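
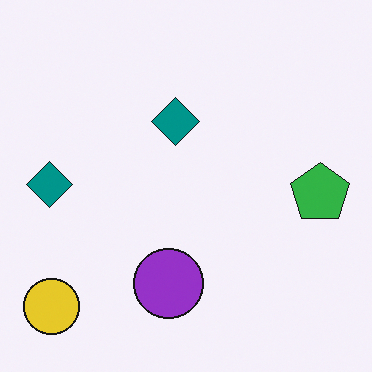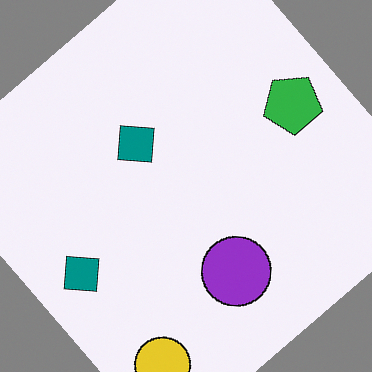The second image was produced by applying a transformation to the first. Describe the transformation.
The transformation is: rotated counter-clockwise by a large amount — several tens of degrees.

Every shape is tilted by the same angle and the image corners show triangular fill wedges — a whole-image rotation by a non-right angle.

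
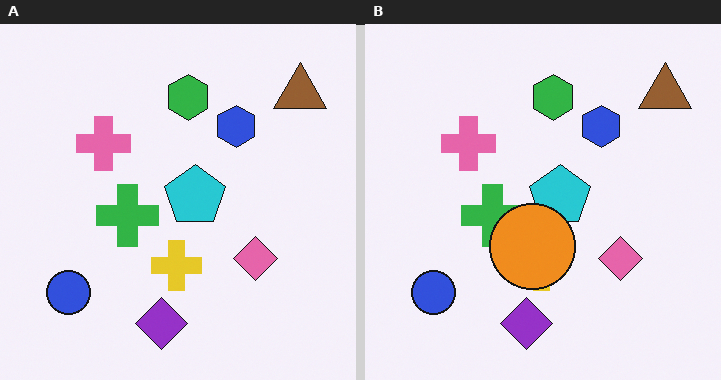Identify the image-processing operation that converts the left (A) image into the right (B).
Overlaid with an additional orange circle.

An orange circle appears in the right (B) image that is absent from the left (A).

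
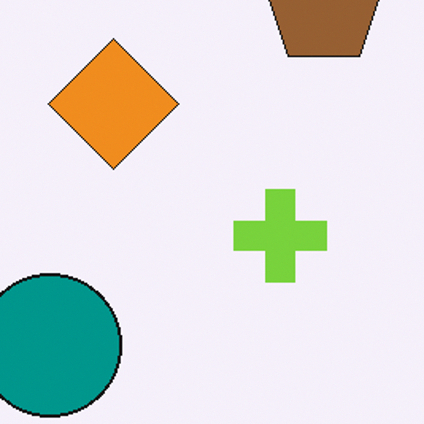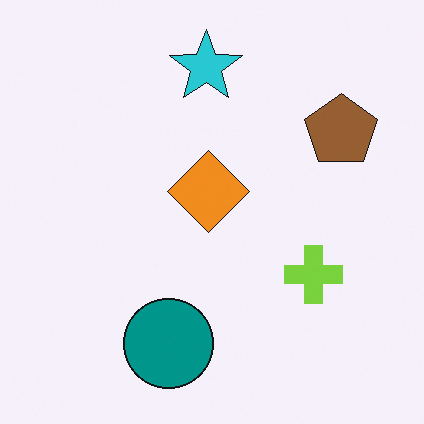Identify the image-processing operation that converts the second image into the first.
The transformation is: cropped to a modestly smaller region and rescaled.

The visible shapes are larger and the field of view is narrower; shapes near the original edges may be partly or wholly outside the frame — a crop-and-rescale.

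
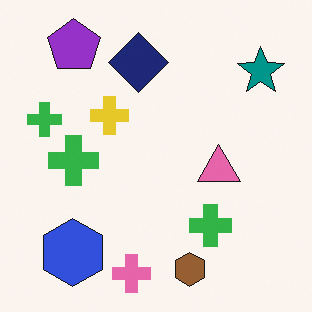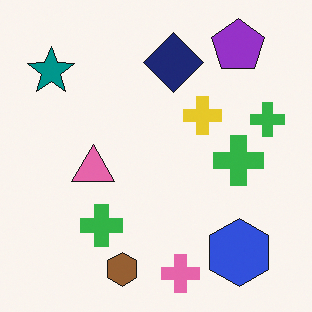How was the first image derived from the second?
The image was flipped horizontally (left ↔ right).

The teal star is in the top-left of the second image and the top-right of the first — shapes on opposite sides of the vertical midline have swapped in a mirror flip.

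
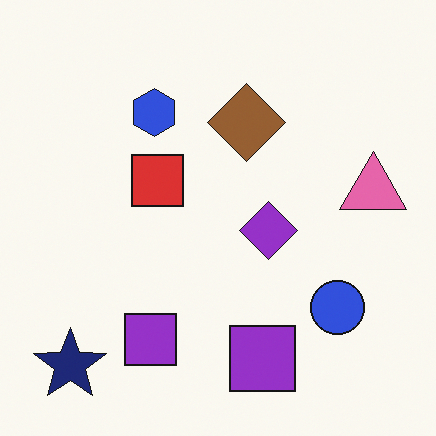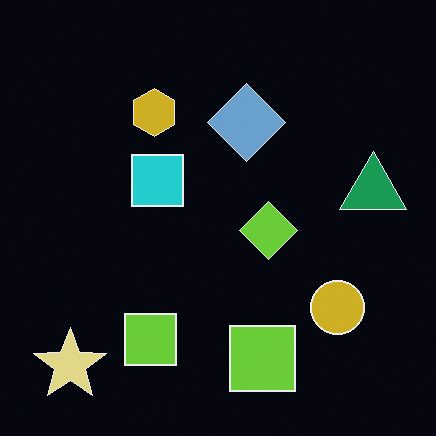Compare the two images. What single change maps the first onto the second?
This is the original image color-inverted (negative).

The light background has become dark and every shape's color is its complement — a photographic negative.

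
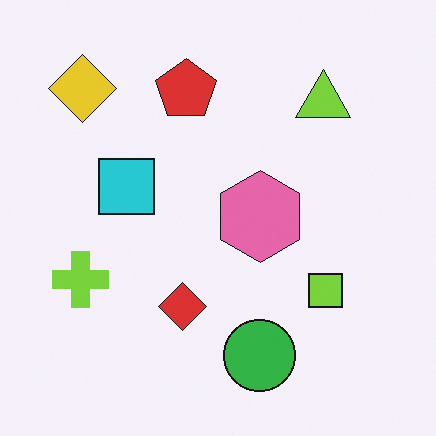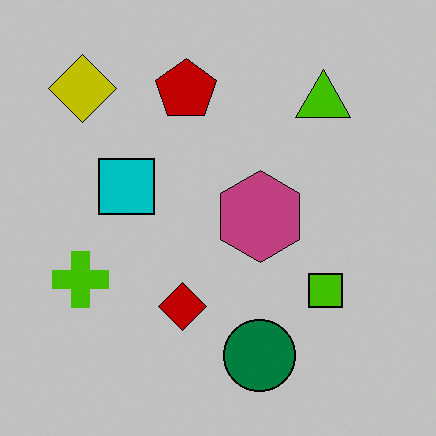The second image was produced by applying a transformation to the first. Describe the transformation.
Aggressively posterized.

Each flat color has snapped to a coarser quantized level — most visibly, the near-white background has dropped to a flat grey.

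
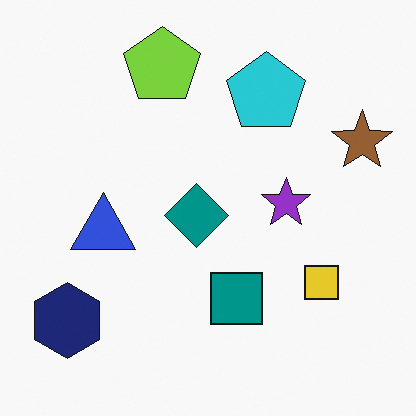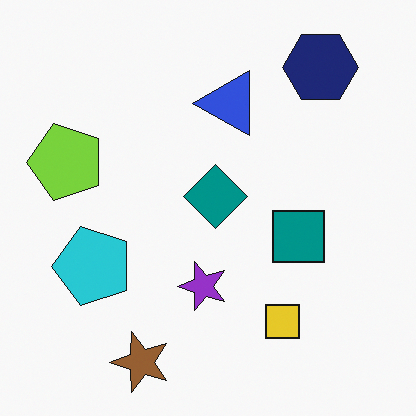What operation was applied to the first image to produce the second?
The transformation is: transposed (reflected across the top-left ↔ bottom-right diagonal).

Shapes have swapped their row and column positions — what was in the top-right is now in the bottom-left — a diagonal reflection.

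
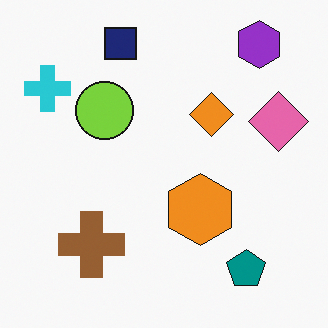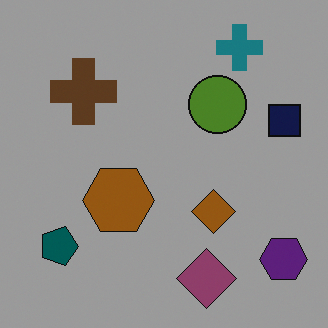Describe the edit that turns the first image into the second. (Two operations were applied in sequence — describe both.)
It was substantially darkened, then rotated 90° clockwise.

Every pixel — background and shapes alike — is uniformly darkened. The purple hexagon sits in the top-right of the first image and the bottom-right of the second — consistent with a whole-image 90° clockwise rotation.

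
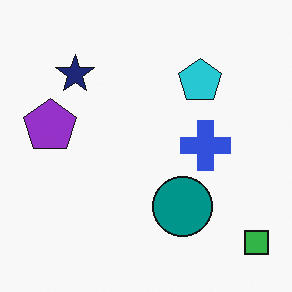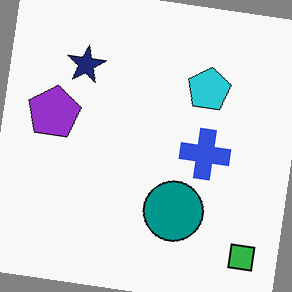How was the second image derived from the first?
The second image is the first rotated clockwise by a small amount.

Every shape is tilted by the same angle and the image corners show triangular fill wedges — a whole-image rotation by a non-right angle.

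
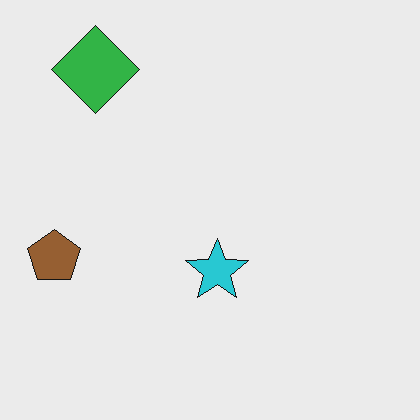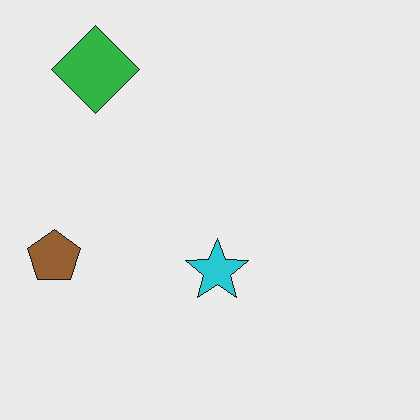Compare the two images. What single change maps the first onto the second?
The image was JPEG-compressed with visible artifacts.

Blocky 8×8 compression artifacts appear around shape edges and the flat background shows ringing — characteristic JPEG degradation.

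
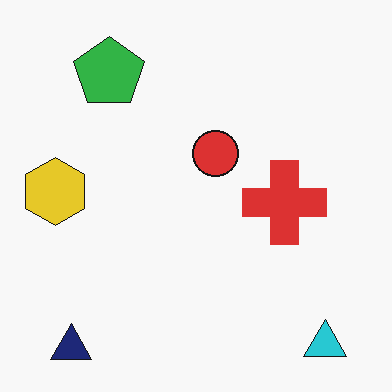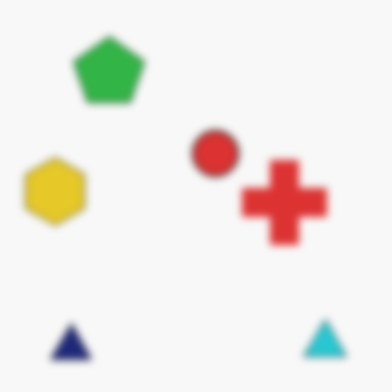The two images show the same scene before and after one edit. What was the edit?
The image was noticeably gaussian-blurred.

Shape edges and outlines are uniformly softened across the whole image.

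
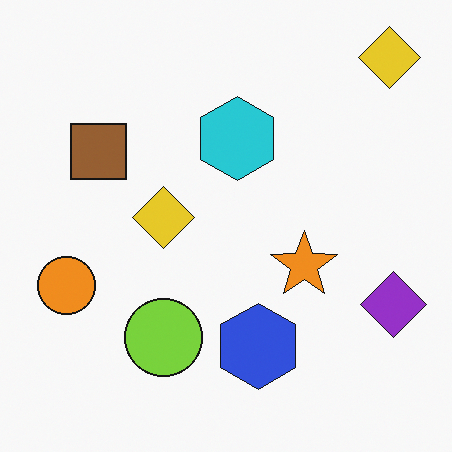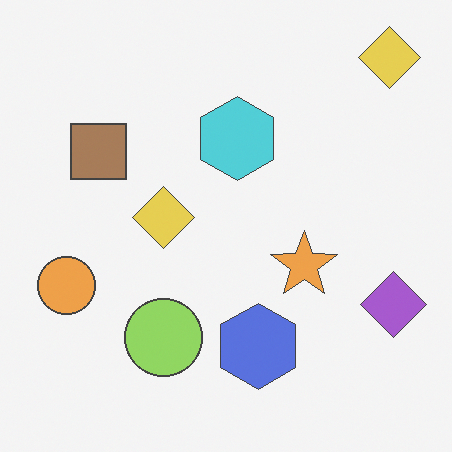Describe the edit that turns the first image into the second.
The second image is the first given slightly reduced contrast.

Tones are pushed toward mid-grey across the whole image — a global contrast change.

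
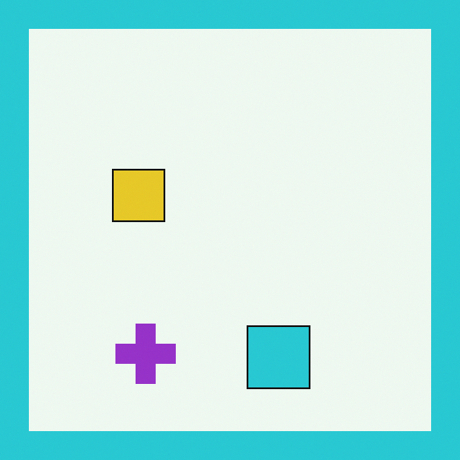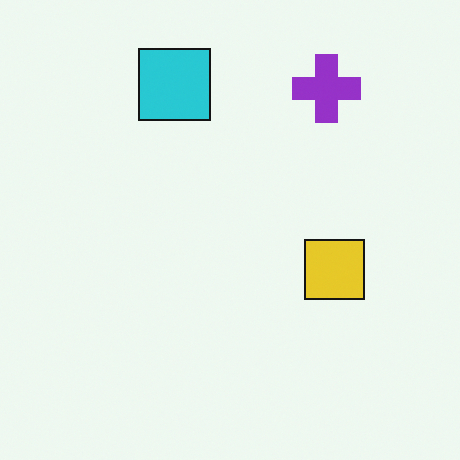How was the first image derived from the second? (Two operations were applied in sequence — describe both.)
This is the original image rotated 180°, then framed with a cyan border.

The purple cross sits in the top-right of the second image and the bottom-left of the first — consistent with a whole-image 180° rotation. A solid cyan frame runs around the edge of the first image, with the content slightly shrunk inside it.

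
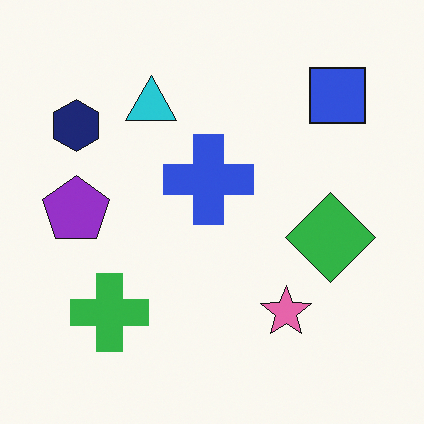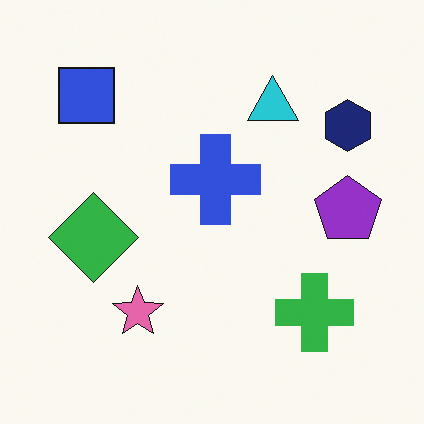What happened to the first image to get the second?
This is the original image flipped horizontally (left ↔ right).

The navy hexagon is in the top-left of the first image and the top-right of the second — shapes on opposite sides of the vertical midline have swapped in a mirror flip.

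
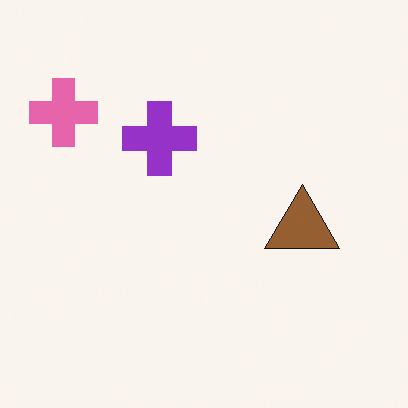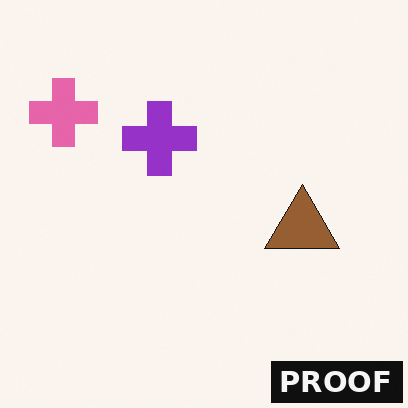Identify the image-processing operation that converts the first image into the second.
It was watermarked with the text "PROOF" in the lower-right corner.

A dark label reading "PROOF" appears in the lower-right corner.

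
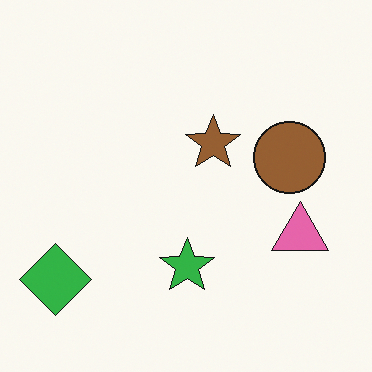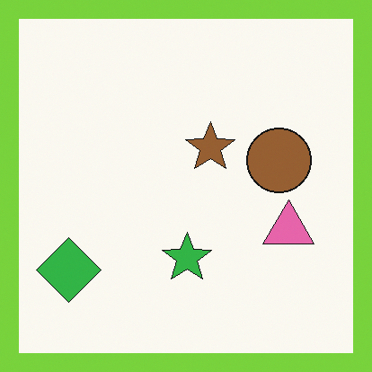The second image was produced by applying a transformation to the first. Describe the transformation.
It was framed with a lime border.

A solid lime frame runs around the edge of the second image, with the content slightly shrunk inside it.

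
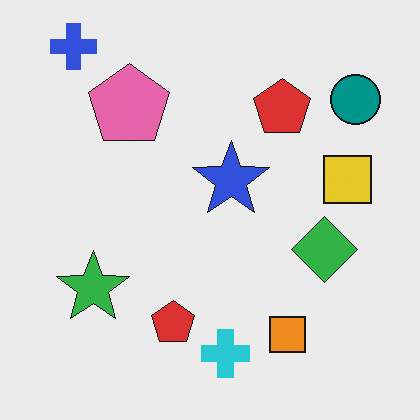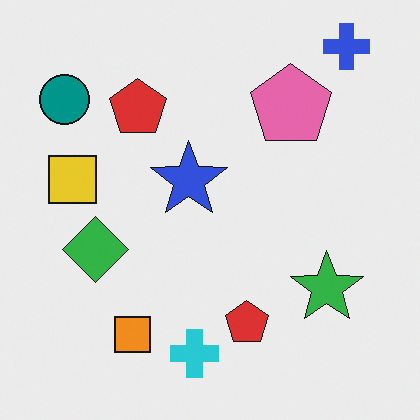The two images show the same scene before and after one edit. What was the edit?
This is the original image flipped horizontally (left ↔ right).

The teal circle is in the top-right of the first image and the top-left of the second — shapes on opposite sides of the vertical midline have swapped in a mirror flip.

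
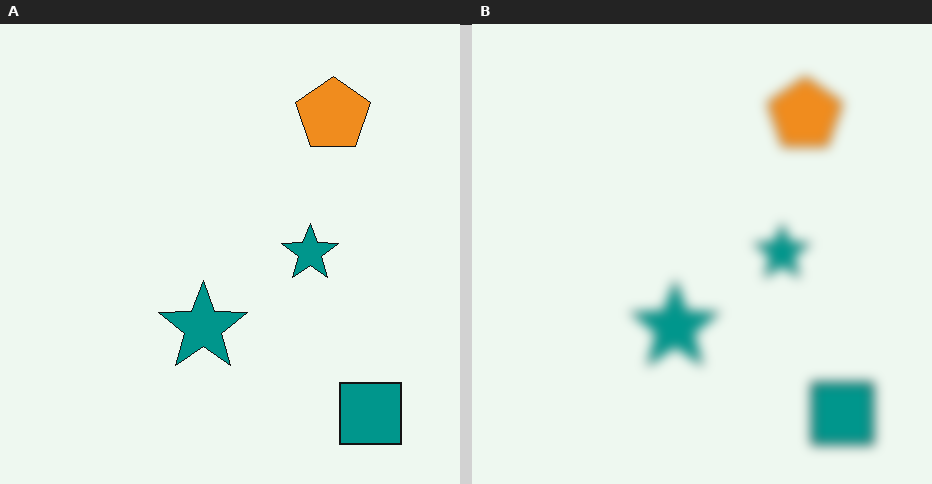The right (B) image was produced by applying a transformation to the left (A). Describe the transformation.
The image was heavily blurred.

Shape edges and outlines are uniformly softened across the whole image.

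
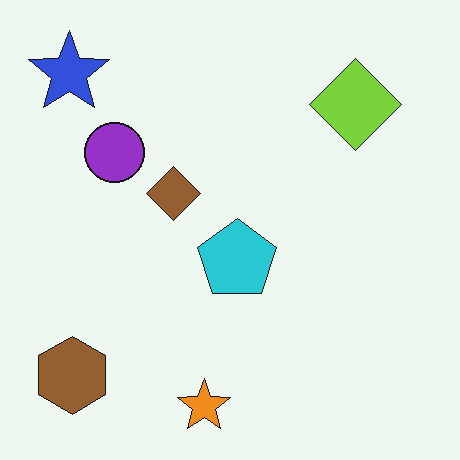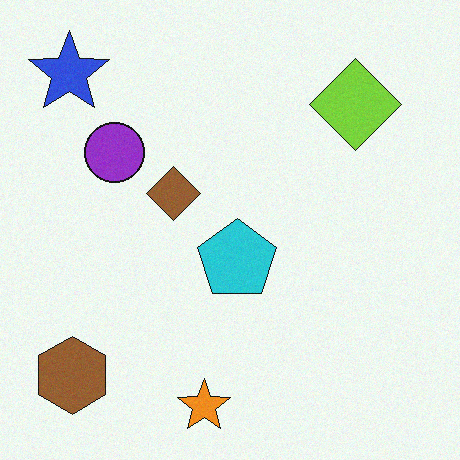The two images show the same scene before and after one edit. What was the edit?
The image was degraded with subtle gaussian noise.

Random speckle covers the whole image, including the flat background.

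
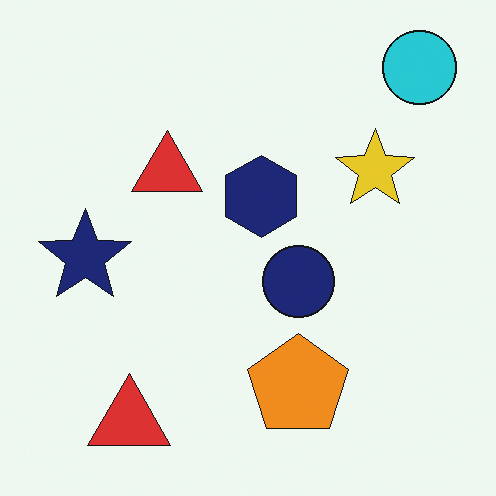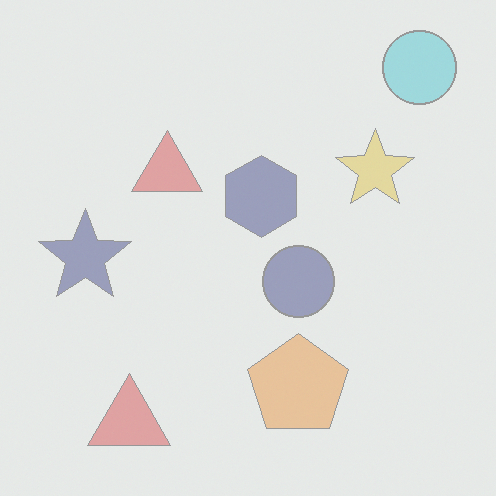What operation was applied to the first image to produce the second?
The image was given much lower contrast.

Tones are pushed toward mid-grey across the whole image — a global contrast change.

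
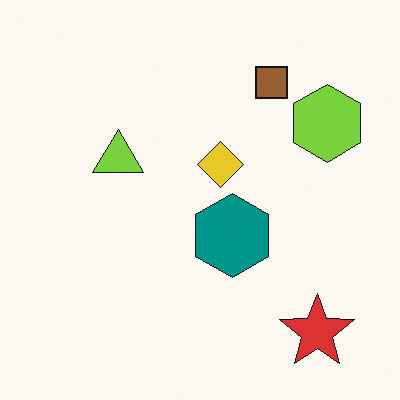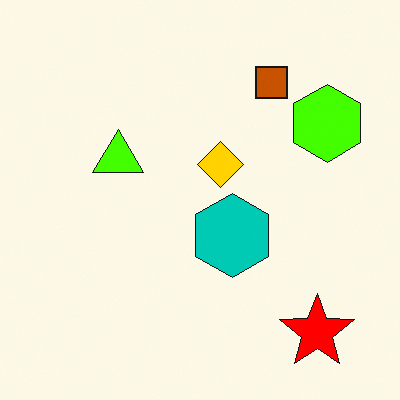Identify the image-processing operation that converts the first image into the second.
The transformation is: made much more vivid (saturation change).

All colors are more vivid — a global saturation change.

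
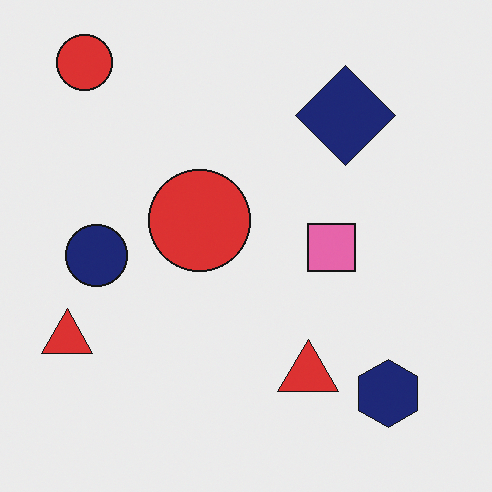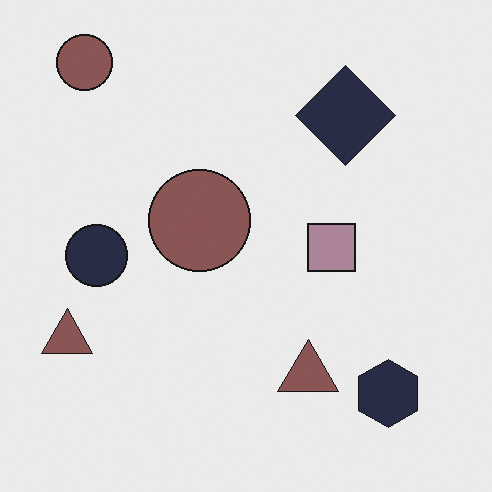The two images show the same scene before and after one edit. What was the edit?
The second image is the first made much more muted (saturation change).

All colors are more muted and greyish — a global saturation change.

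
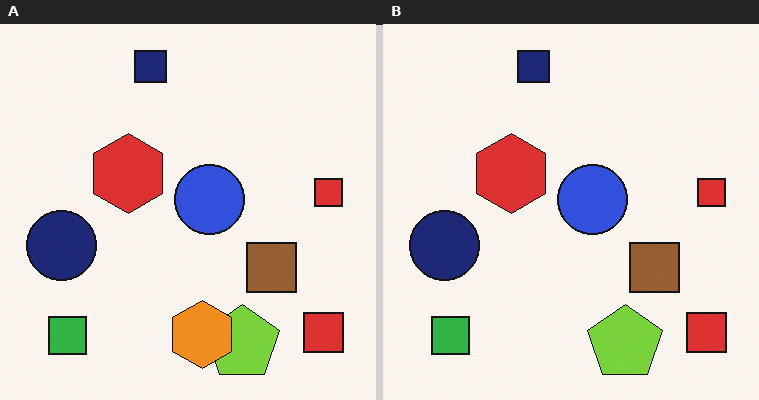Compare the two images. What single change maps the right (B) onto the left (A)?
The left (A) image is the right (B) overlaid with an additional orange hexagon.

An orange hexagon appears in the left (A) image that is absent from the right (B).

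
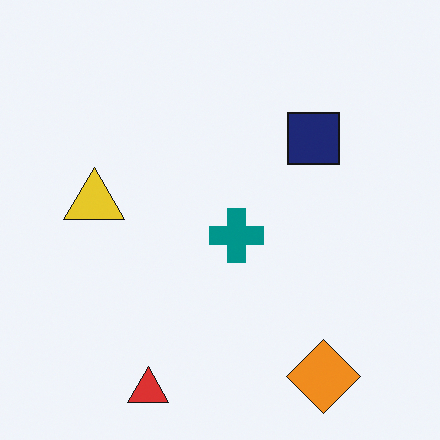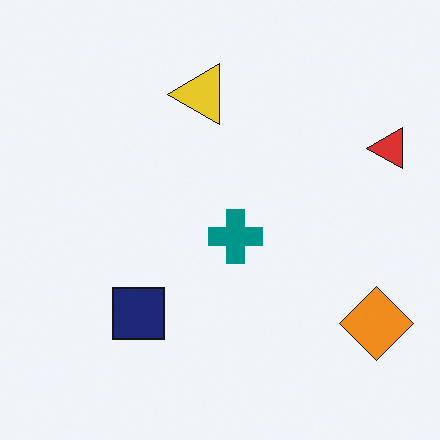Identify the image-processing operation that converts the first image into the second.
This is the original image transposed (reflected across the top-left ↔ bottom-right diagonal).

Shapes have swapped their row and column positions — what was in the top-right is now in the bottom-left — a diagonal reflection.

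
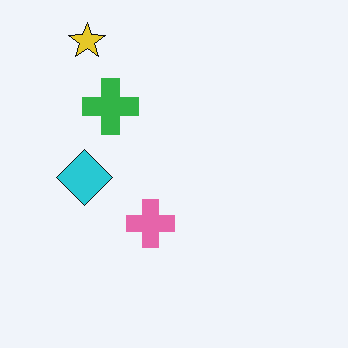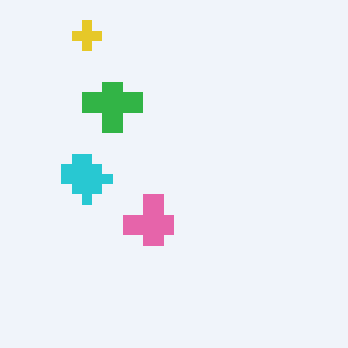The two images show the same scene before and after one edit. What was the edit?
The image was coarsely pixelated.

Shapes are reduced to large square blocks; fine edges and outlines are lost — a downscale-then-upscale (mosaic) effect.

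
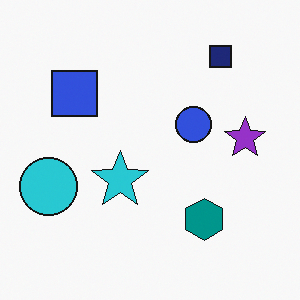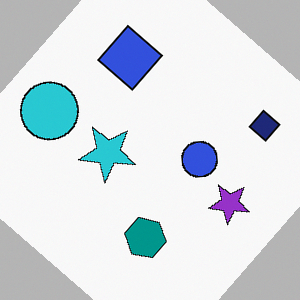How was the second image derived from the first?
It was rotated clockwise by a large amount — several tens of degrees.

Every shape is tilted by the same angle and the image corners show triangular fill wedges — a whole-image rotation by a non-right angle.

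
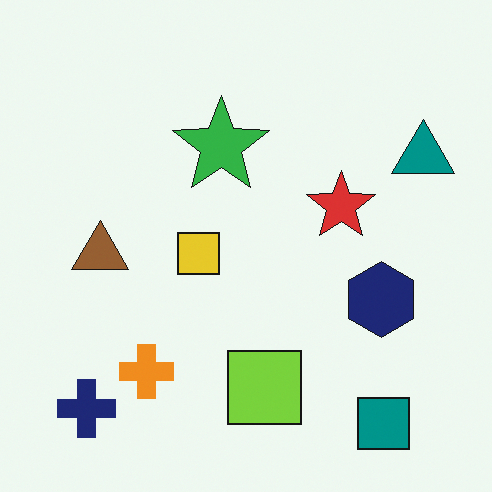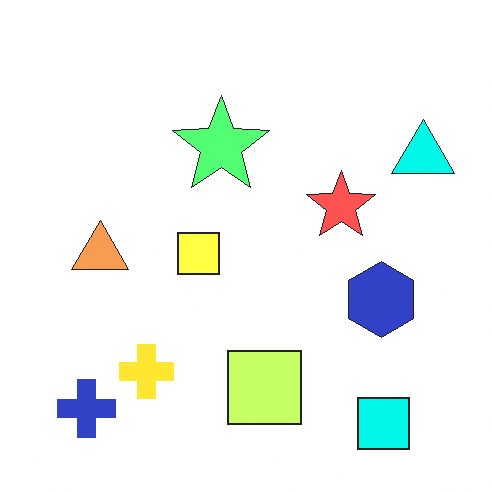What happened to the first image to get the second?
The transformation is: substantially brightened.

Every pixel — background and shapes alike — is uniformly brightened.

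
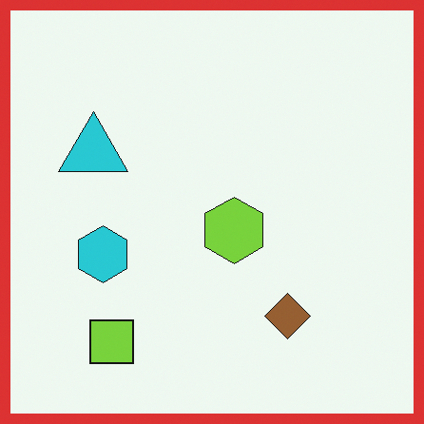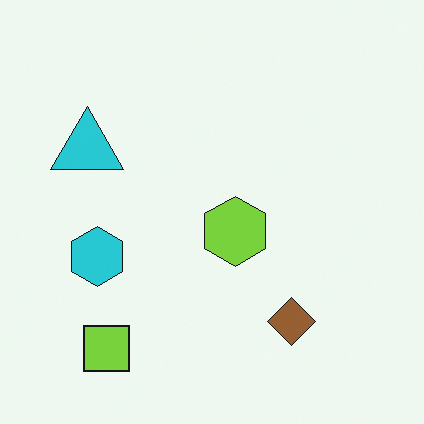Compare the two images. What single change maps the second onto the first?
It was framed with a red border.

A solid red frame runs around the edge of the first image, with the content slightly shrunk inside it.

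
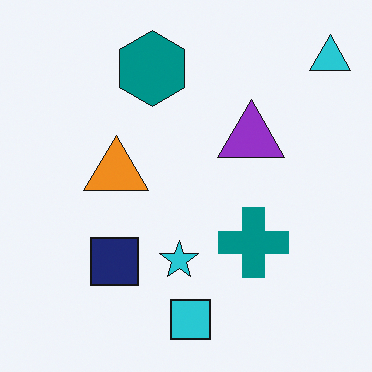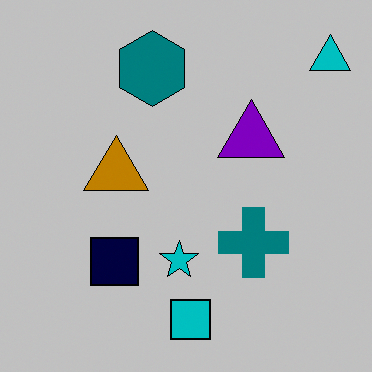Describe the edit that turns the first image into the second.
The image was heavily posterized to just a handful of flat colors.

Each flat color has snapped to a coarser quantized level — most visibly, the near-white background has dropped to a flat grey.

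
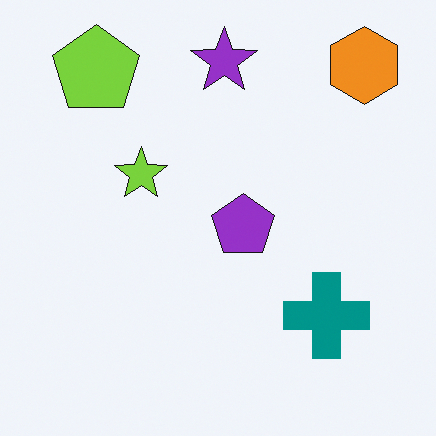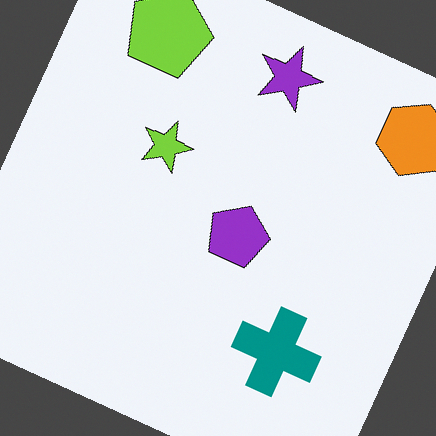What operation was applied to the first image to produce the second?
The second image is the first rotated clockwise by a moderate amount.

Every shape is tilted by the same angle and the image corners show triangular fill wedges — a whole-image rotation by a non-right angle.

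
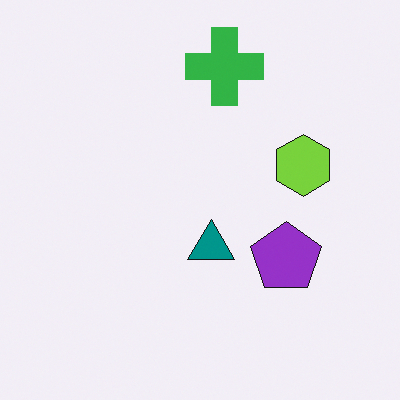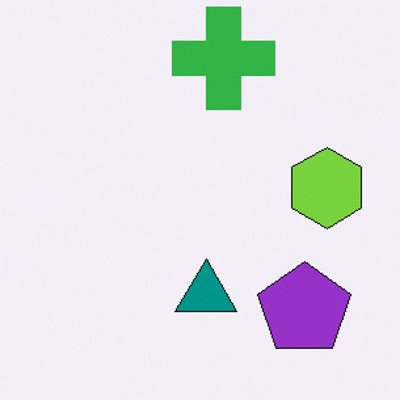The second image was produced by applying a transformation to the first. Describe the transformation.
The transformation is: cropped to a modestly smaller region and rescaled.

The visible shapes are larger and the field of view is narrower; shapes near the original edges may be partly or wholly outside the frame — a crop-and-rescale.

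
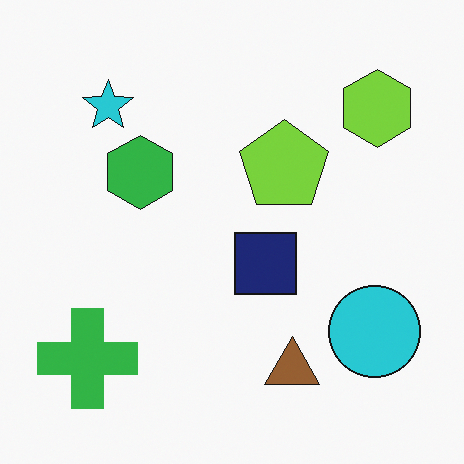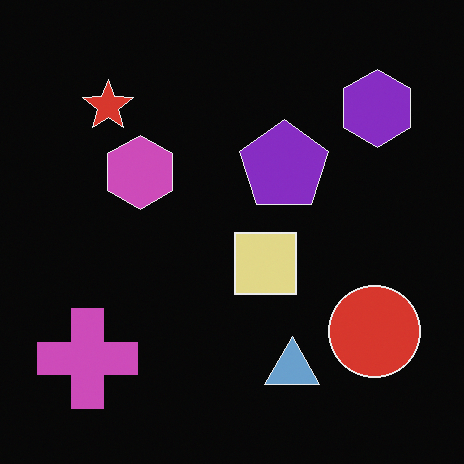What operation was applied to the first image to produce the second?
The image was color-inverted (negative).

The light background has become dark and every shape's color is its complement — a photographic negative.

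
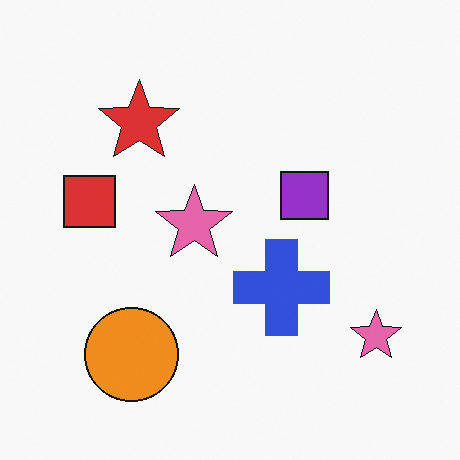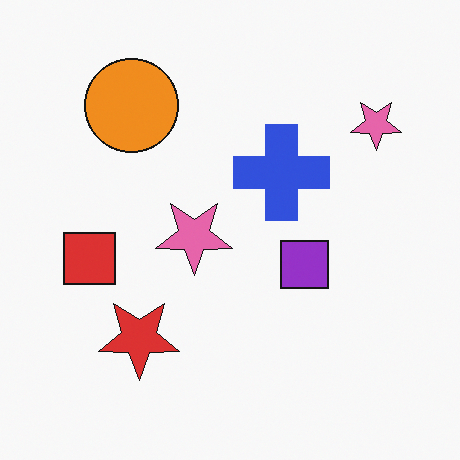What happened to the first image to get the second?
The image was flipped vertically (top ↔ bottom).

The orange circle is in the bottom-left of the first image and the top-left of the second — shapes on opposite sides of the horizontal midline have swapped in a mirror flip.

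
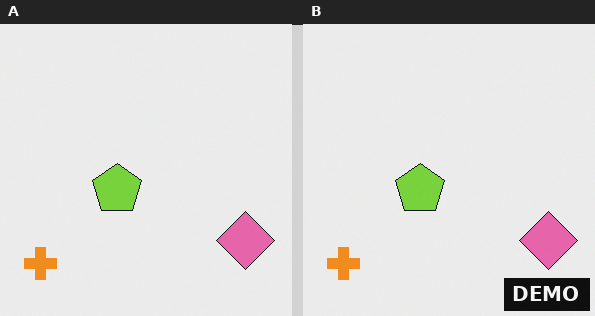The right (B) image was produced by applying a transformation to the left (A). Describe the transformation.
The image was watermarked with the text "DEMO" in the lower-right corner.

A dark label reading "DEMO" appears in the lower-right corner.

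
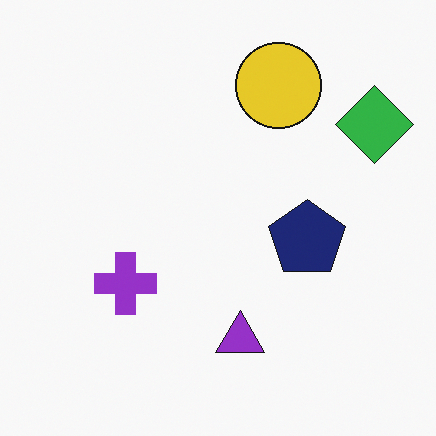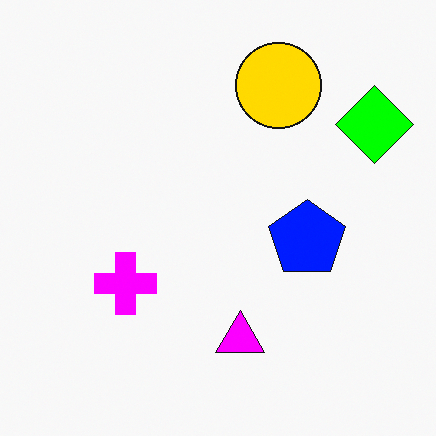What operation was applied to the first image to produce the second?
The second image is the first heavily oversaturated.

All colors are more vivid — a global saturation change.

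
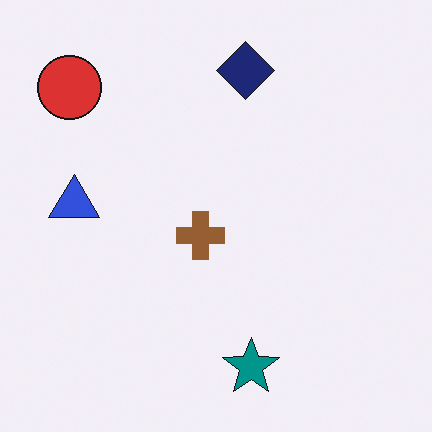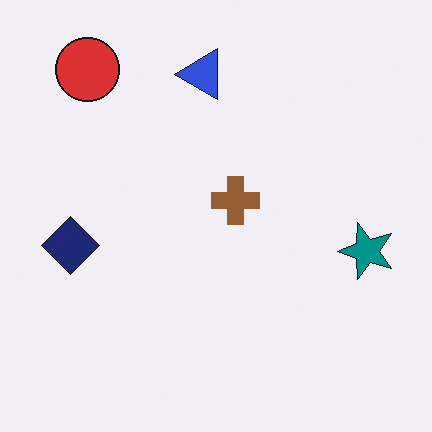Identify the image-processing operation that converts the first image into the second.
The transformation is: transposed (reflected across the top-left ↔ bottom-right diagonal).

Shapes have swapped their row and column positions — what was in the top-right is now in the bottom-left — a diagonal reflection.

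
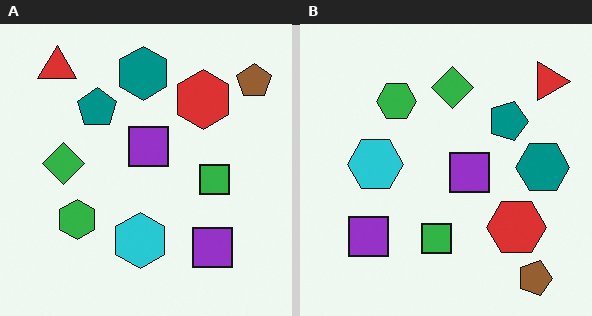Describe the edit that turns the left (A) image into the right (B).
The image was rotated 90° clockwise.

The brown pentagon sits in the top-right of the left (A) image and the bottom-right of the right (B) — consistent with a whole-image 90° clockwise rotation.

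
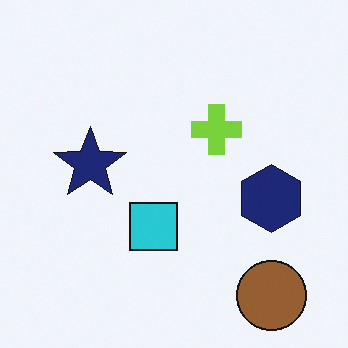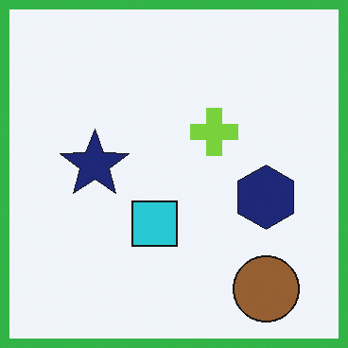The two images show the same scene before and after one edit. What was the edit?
The transformation is: framed with a green border.

A solid green frame runs around the edge of the second image, with the content slightly shrunk inside it.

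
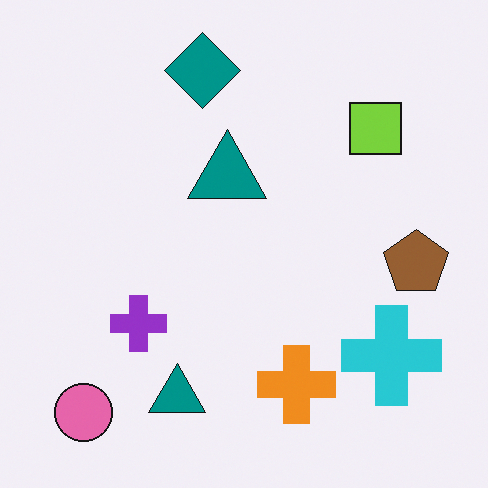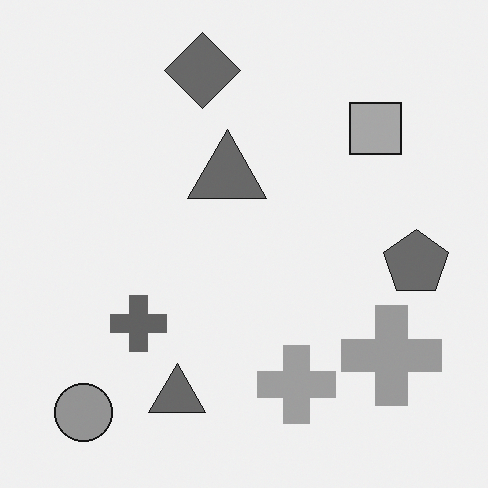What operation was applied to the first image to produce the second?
The second image is the first converted to grayscale.

All color is removed — every shape is now a shade of grey.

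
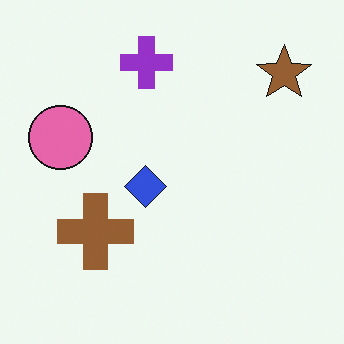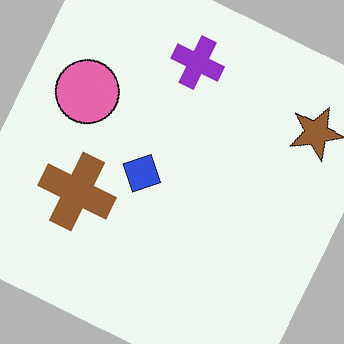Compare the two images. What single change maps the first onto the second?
The transformation is: rotated clockwise by a clearly visible amount.

Every shape is tilted by the same angle and the image corners show triangular fill wedges — a whole-image rotation by a non-right angle.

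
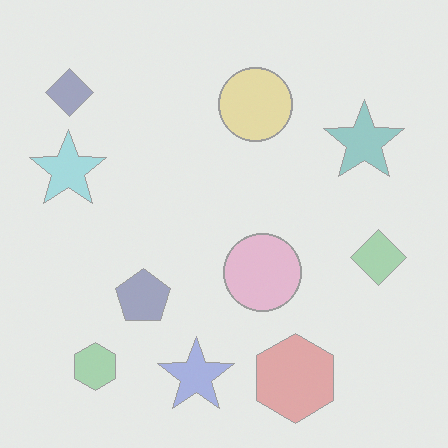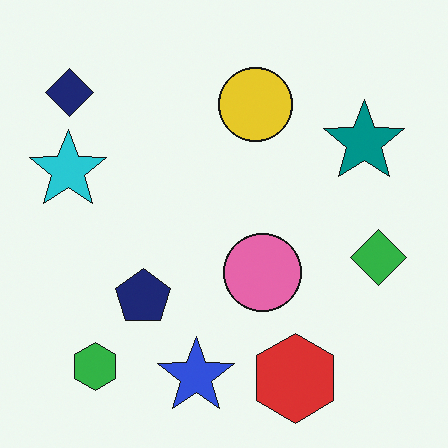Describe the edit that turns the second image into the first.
The first image is the second given much lower contrast.

Tones are pushed toward mid-grey across the whole image — a global contrast change.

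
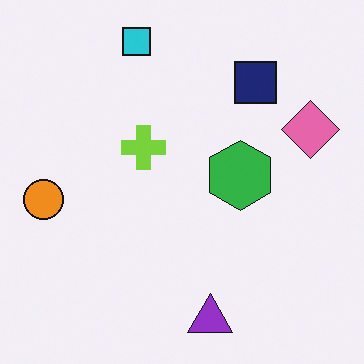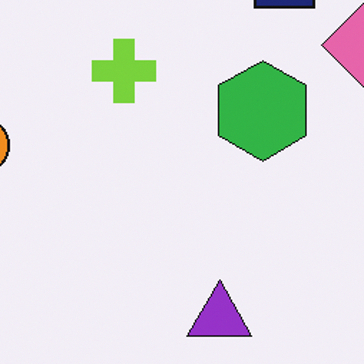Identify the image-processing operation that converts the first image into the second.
Cropped slightly and scaled back up.

The visible shapes are larger and the field of view is narrower; shapes near the original edges may be partly or wholly outside the frame — a crop-and-rescale.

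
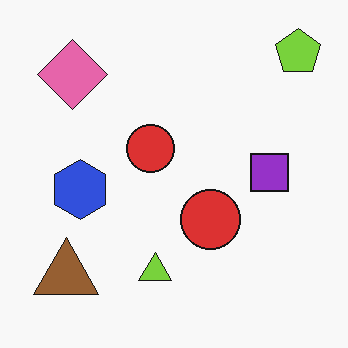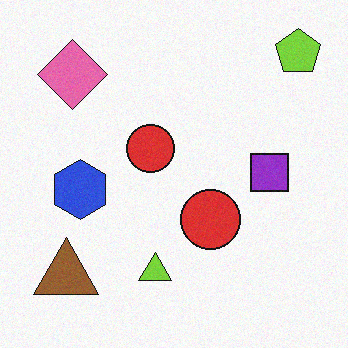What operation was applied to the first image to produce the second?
The transformation is: degraded with a light layer of grain.

Random speckle covers the whole image, including the flat background.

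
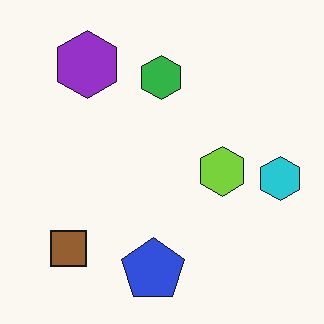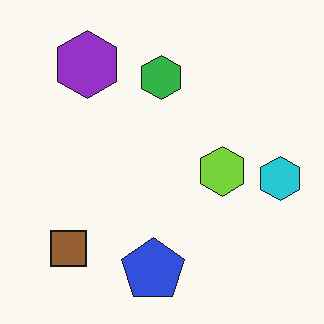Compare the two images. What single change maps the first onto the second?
JPEG-compressed with visible artifacts.

Blocky 8×8 compression artifacts appear around shape edges and the flat background shows ringing — characteristic JPEG degradation.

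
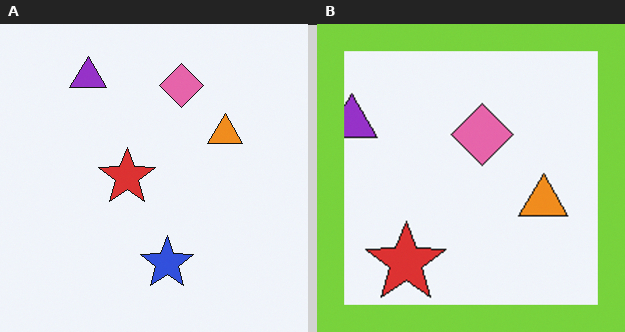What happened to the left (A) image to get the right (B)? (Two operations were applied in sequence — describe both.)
Cropped tightly and scaled back up, then framed with a lime border.

The visible shapes are larger and the field of view is narrower; shapes near the original edges may be partly or wholly outside the frame — a crop-and-rescale. A solid lime frame runs around the edge of the right (B) image, with the content slightly shrunk inside it.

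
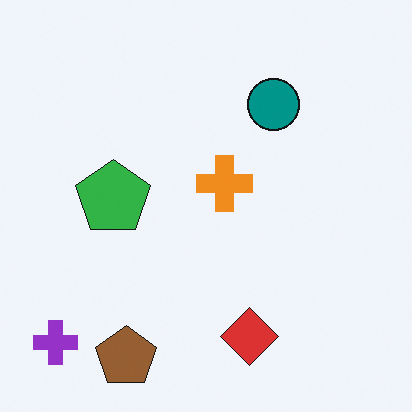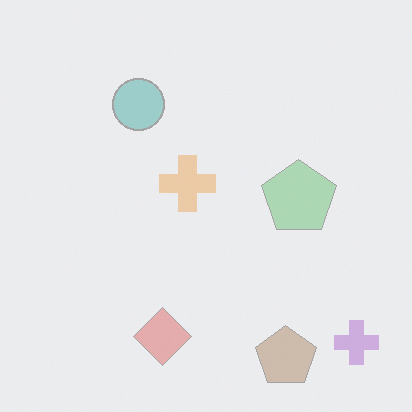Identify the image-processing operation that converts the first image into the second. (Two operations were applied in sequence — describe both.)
The second image is the first flipped horizontally (left ↔ right), then washed out (contrast reduced).

The purple cross is in the bottom-left of the first image and the bottom-right of the second — shapes on opposite sides of the vertical midline have swapped in a mirror flip. Tones are pushed toward mid-grey across the whole image — a global contrast change.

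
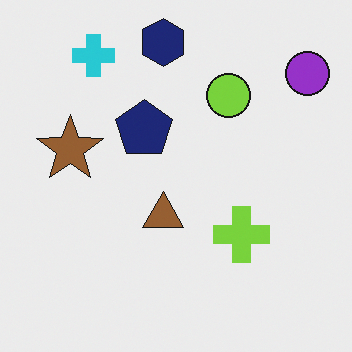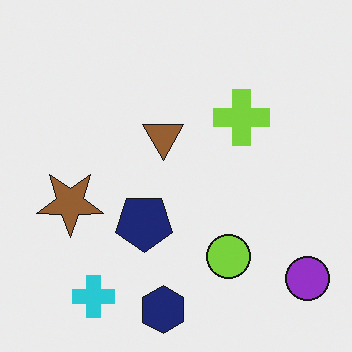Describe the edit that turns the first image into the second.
Flipped vertically (top ↔ bottom).

The navy hexagon is in the top of the first image and the bottom of the second — shapes on opposite sides of the horizontal midline have swapped in a mirror flip.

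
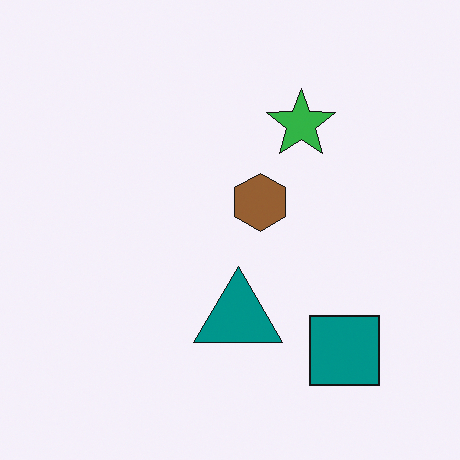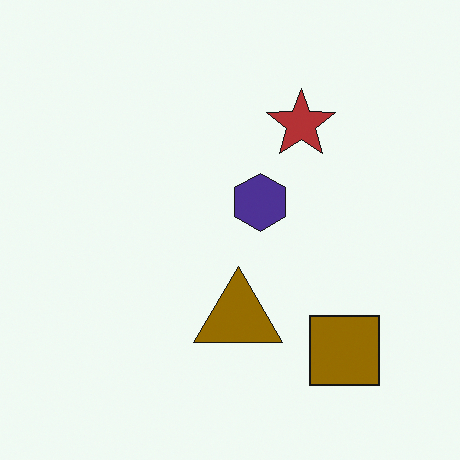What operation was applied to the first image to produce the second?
The transformation is: hue-shifted through roughly half the color wheel.

Every shape's color has rotated by the same amount around the hue wheel — a uniform hue shift.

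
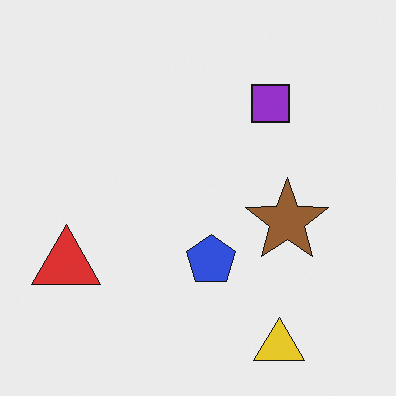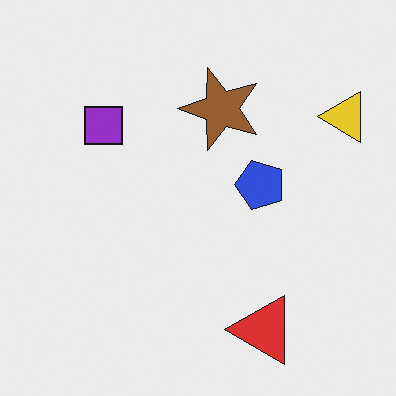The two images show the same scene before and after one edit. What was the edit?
Rotated 90° counter-clockwise.

The yellow triangle sits in the bottom-right of the first image and the top-right of the second — consistent with a whole-image 90° counter-clockwise rotation.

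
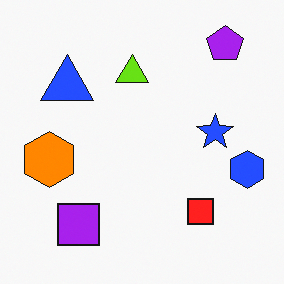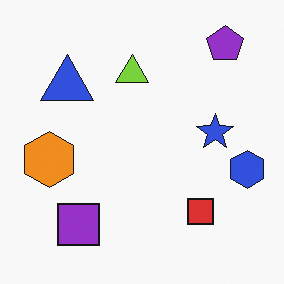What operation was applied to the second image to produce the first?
It was slightly oversaturated.

All colors are more vivid — a global saturation change.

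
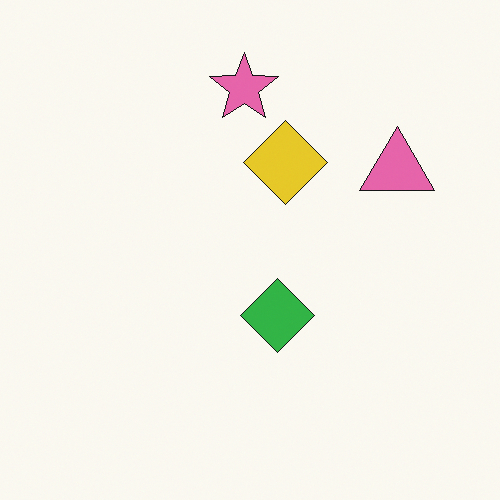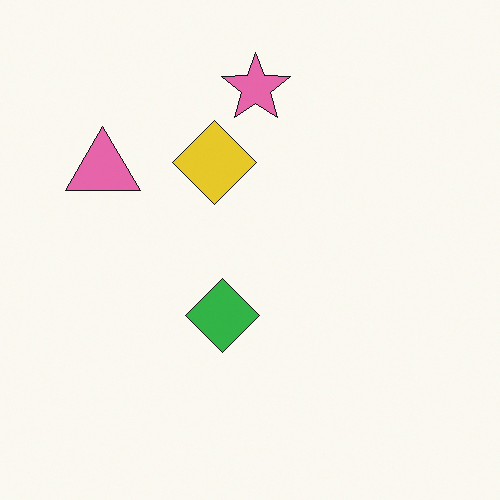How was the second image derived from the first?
The image was flipped horizontally (left ↔ right).

The pink triangle is in the right of the first image and the left of the second — shapes on opposite sides of the vertical midline have swapped in a mirror flip.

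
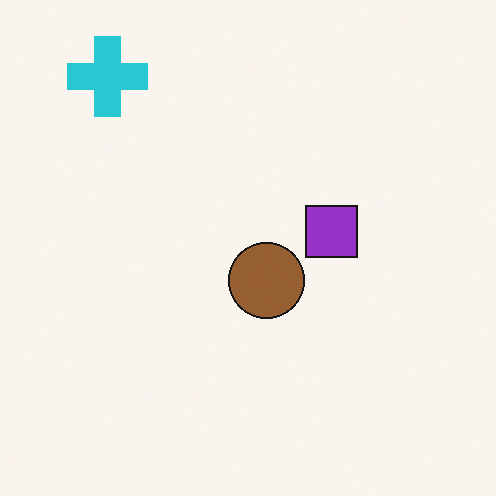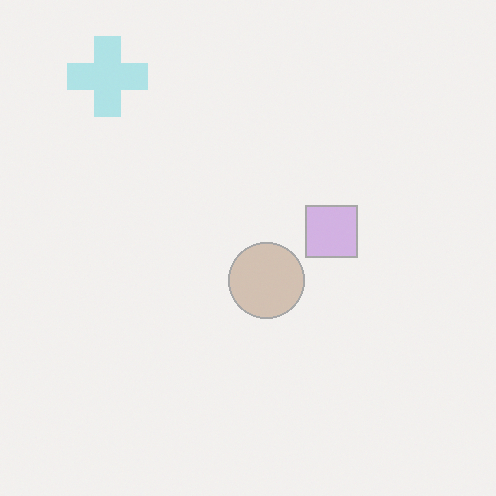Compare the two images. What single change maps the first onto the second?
This is the original image washed out (contrast reduced).

Tones are pushed toward mid-grey across the whole image — a global contrast change.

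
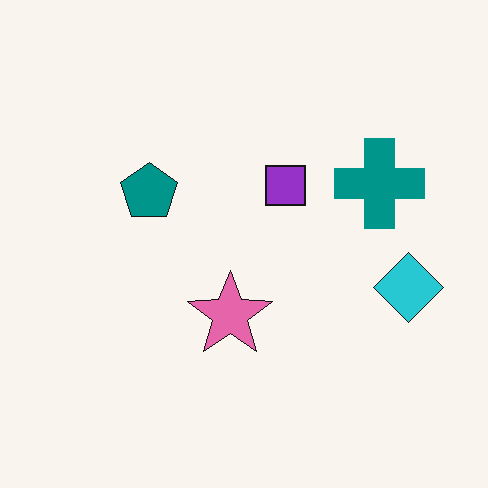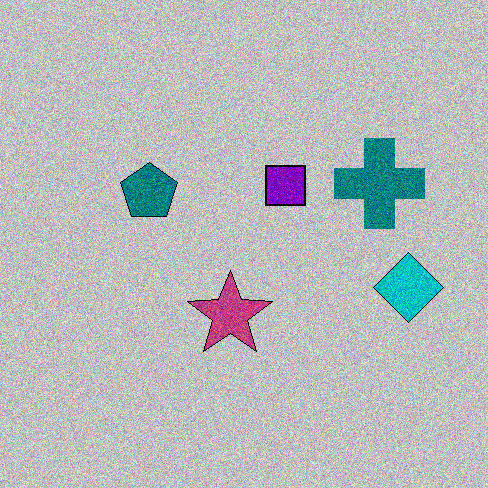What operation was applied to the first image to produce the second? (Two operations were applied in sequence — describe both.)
The transformation is: aggressively posterized, then degraded with moderate additive noise.

Each flat color has snapped to a coarser quantized level — most visibly, the near-white background has dropped to a flat grey. Random speckle covers the whole image, including the flat background.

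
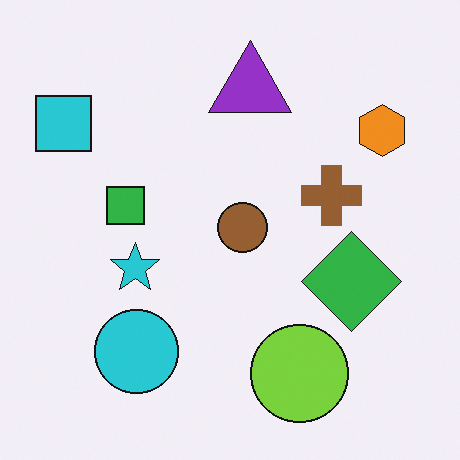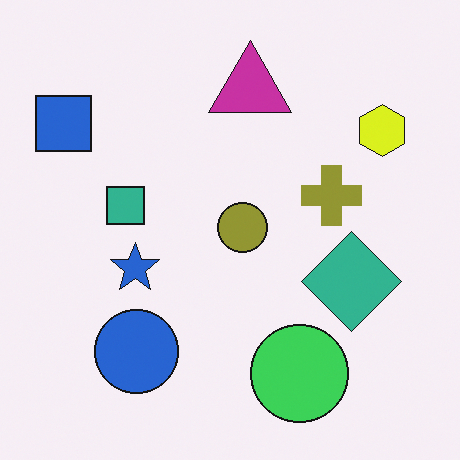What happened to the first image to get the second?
The transformation is: hue-shifted by a small amount.

Every shape's color has rotated by the same amount around the hue wheel — a uniform hue shift.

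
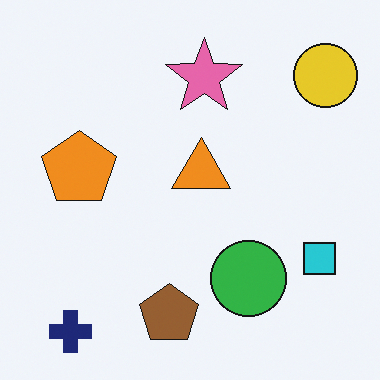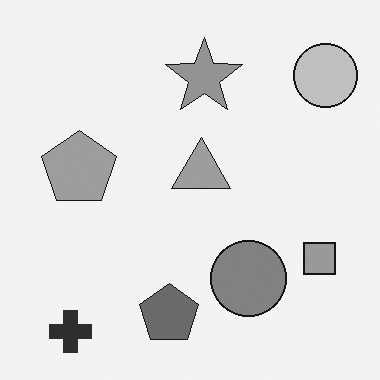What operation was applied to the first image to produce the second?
The image was converted to grayscale.

All color is removed — every shape is now a shade of grey.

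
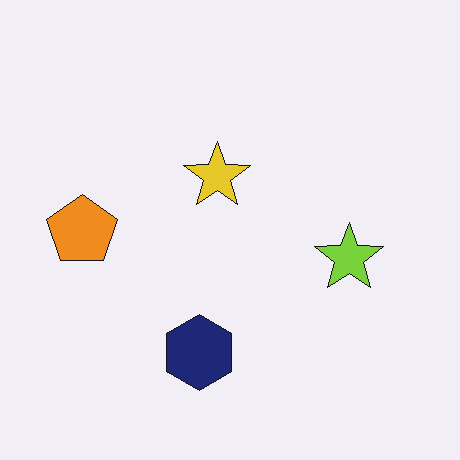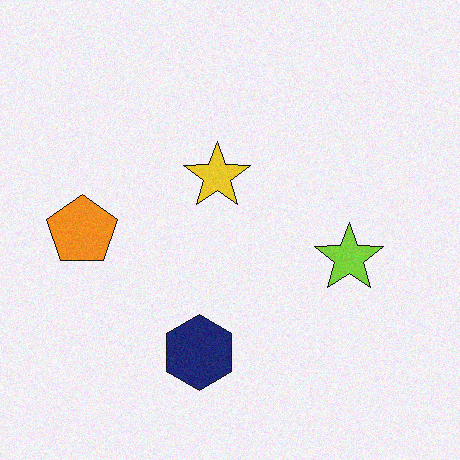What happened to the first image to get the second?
The second image is the first degraded with a light layer of grain.

Random speckle covers the whole image, including the flat background.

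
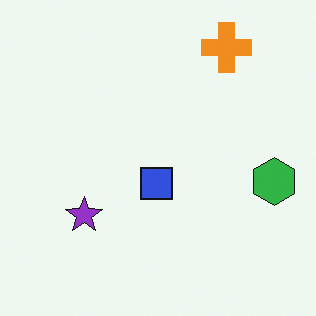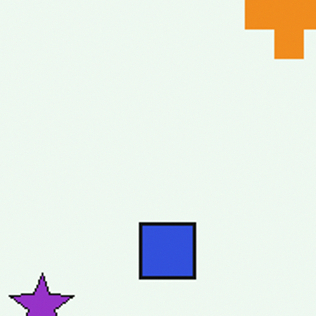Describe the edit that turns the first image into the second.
The second image is the first cropped tightly and scaled back up.

The visible shapes are larger and the field of view is narrower; shapes near the original edges may be partly or wholly outside the frame — a crop-and-rescale.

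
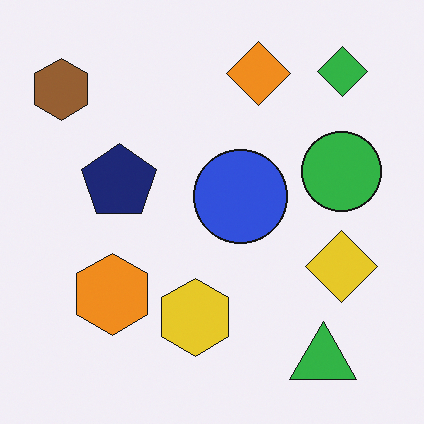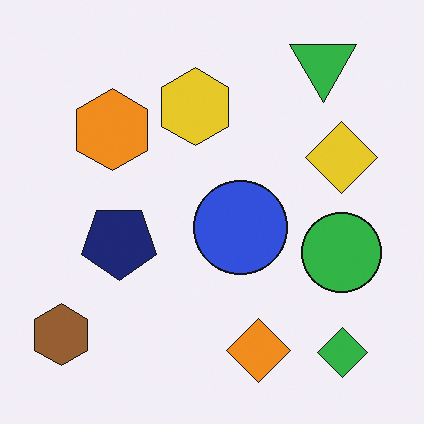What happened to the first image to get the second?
The second image is the first flipped vertically (top ↔ bottom).

The green triangle is in the bottom-right of the first image and the top-right of the second — shapes on opposite sides of the horizontal midline have swapped in a mirror flip.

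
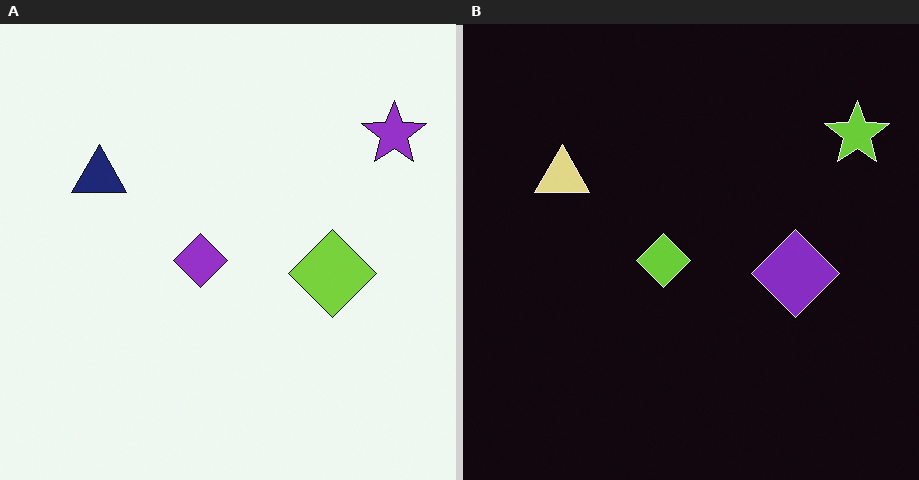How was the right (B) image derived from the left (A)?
It was color-inverted (negative).

The light background has become dark and every shape's color is its complement — a photographic negative.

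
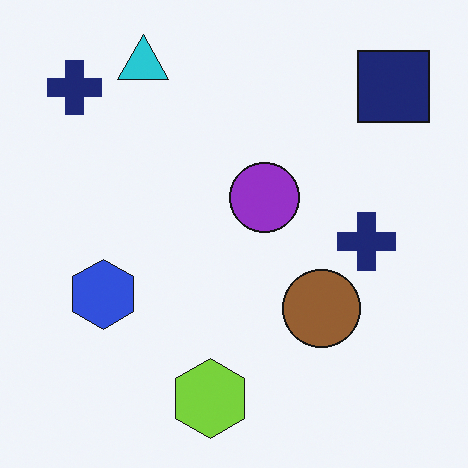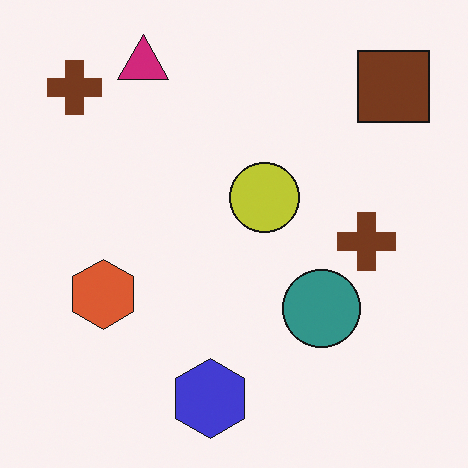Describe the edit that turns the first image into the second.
The transformation is: hue-shifted noticeably.

Every shape's color has rotated by the same amount around the hue wheel — a uniform hue shift.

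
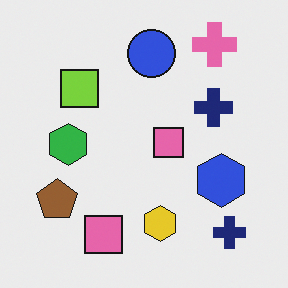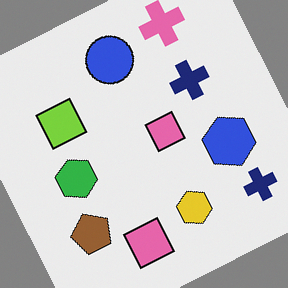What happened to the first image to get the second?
It was rotated counter-clockwise by a moderate amount.

Every shape is tilted by the same angle and the image corners show triangular fill wedges — a whole-image rotation by a non-right angle.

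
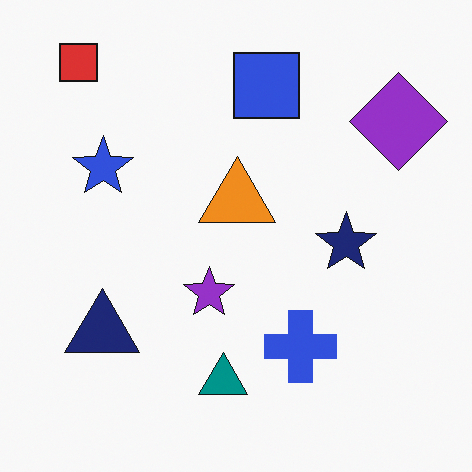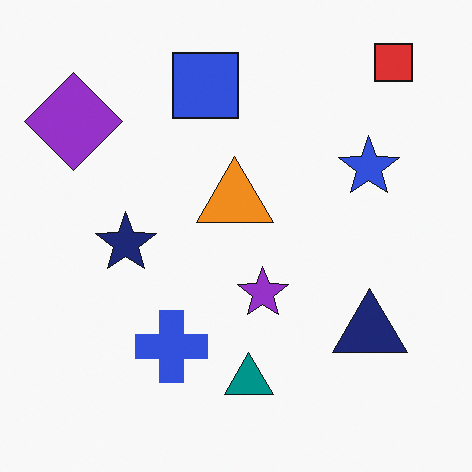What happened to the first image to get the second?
The transformation is: flipped horizontally (left ↔ right).

The purple diamond is in the top-right of the first image and the top-left of the second — shapes on opposite sides of the vertical midline have swapped in a mirror flip.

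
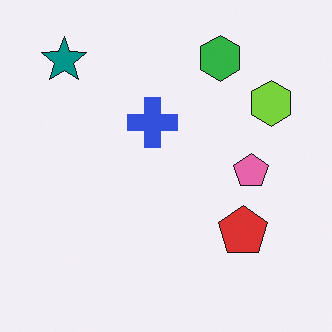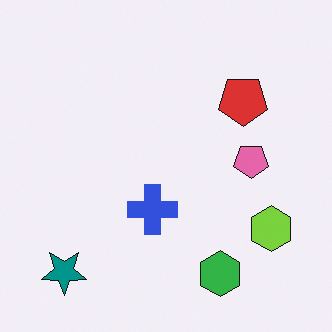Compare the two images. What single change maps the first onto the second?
The transformation is: flipped vertically (top ↔ bottom).

The green hexagon is in the top of the first image and the bottom of the second — shapes on opposite sides of the horizontal midline have swapped in a mirror flip.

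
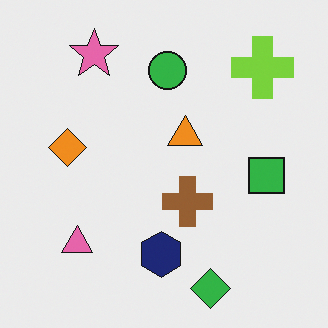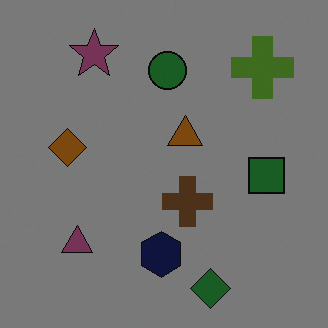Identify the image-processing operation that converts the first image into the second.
The transformation is: substantially darkened.

Every pixel — background and shapes alike — is uniformly darkened.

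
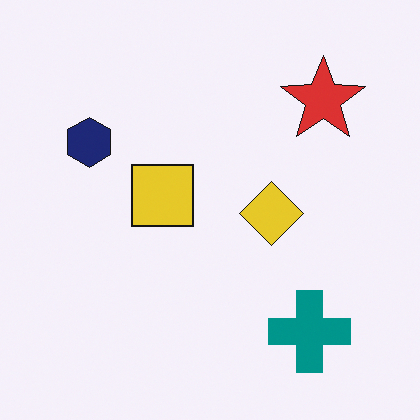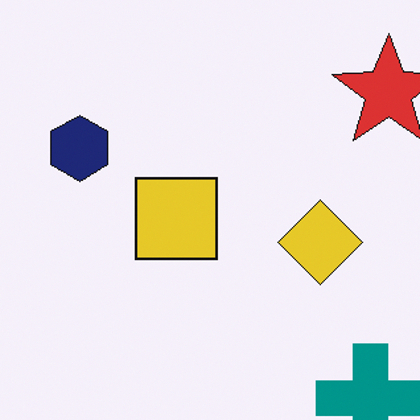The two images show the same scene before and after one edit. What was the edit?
The image was cropped slightly and scaled back up.

The visible shapes are larger and the field of view is narrower; shapes near the original edges may be partly or wholly outside the frame — a crop-and-rescale.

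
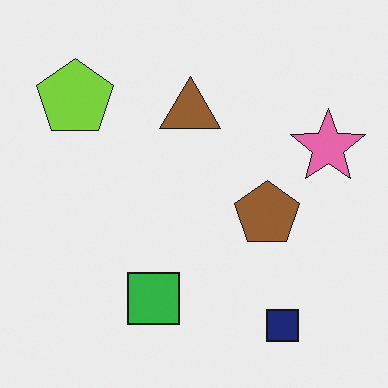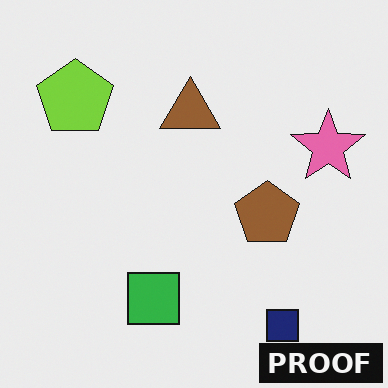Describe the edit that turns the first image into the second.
The image was watermarked with the text "PROOF" in the lower-right corner.

A dark label reading "PROOF" appears in the lower-right corner.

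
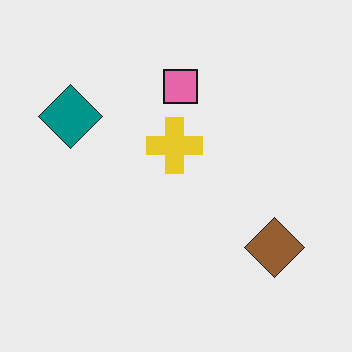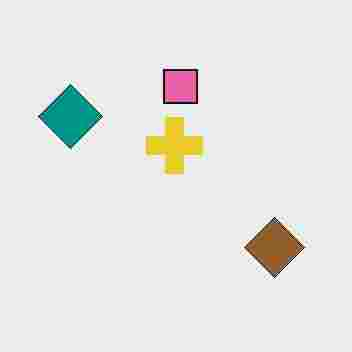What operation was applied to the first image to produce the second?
Degraded with heavy JPEG compression.

Blocky 8×8 compression artifacts appear around shape edges and the flat background shows ringing — characteristic JPEG degradation.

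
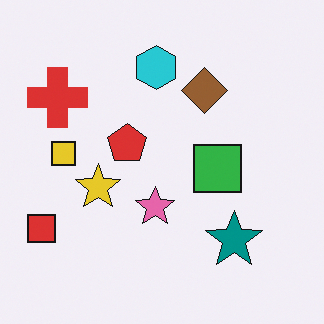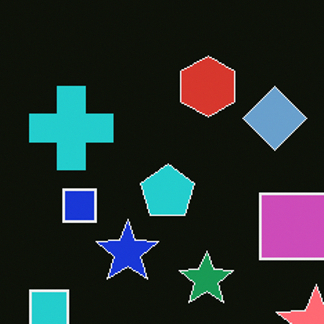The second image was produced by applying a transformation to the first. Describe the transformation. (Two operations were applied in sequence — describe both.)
It was color-inverted (negative), then cropped to a modestly smaller region and rescaled.

The light background has become dark and every shape's color is its complement — a photographic negative. The visible shapes are larger and the field of view is narrower; shapes near the original edges may be partly or wholly outside the frame — a crop-and-rescale.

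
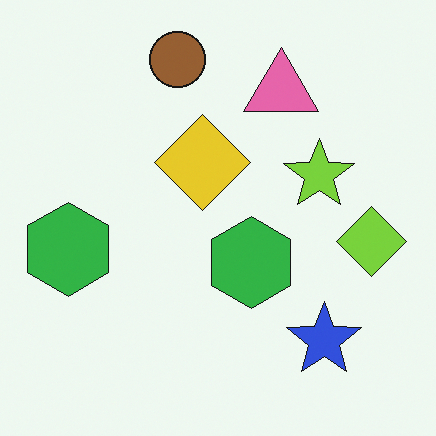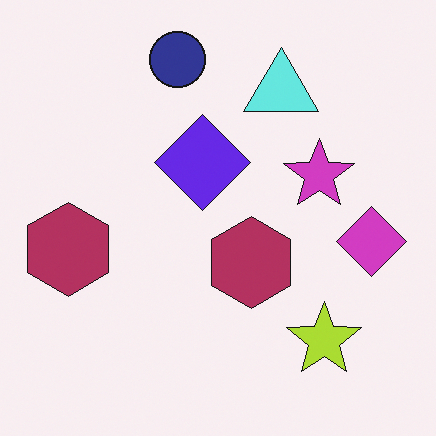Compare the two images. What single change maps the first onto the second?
Hue-shifted through roughly half the color wheel.

Every shape's color has rotated by the same amount around the hue wheel — a uniform hue shift.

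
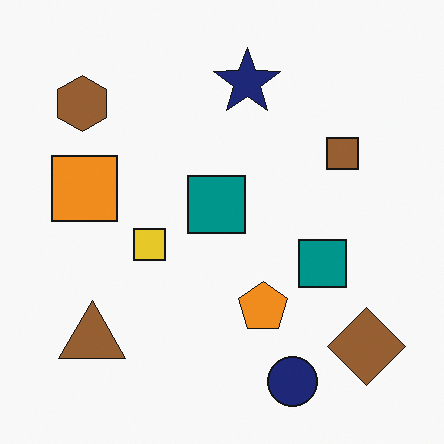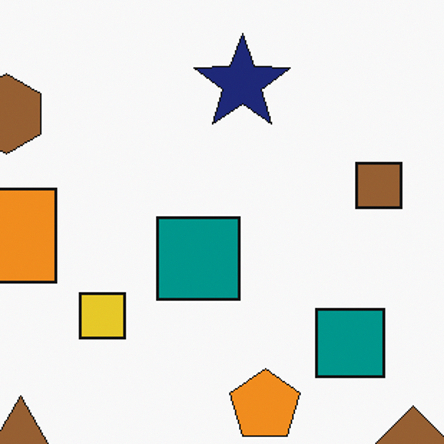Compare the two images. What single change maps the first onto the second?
It was cropped to a modestly smaller region and rescaled.

The visible shapes are larger and the field of view is narrower; shapes near the original edges may be partly or wholly outside the frame — a crop-and-rescale.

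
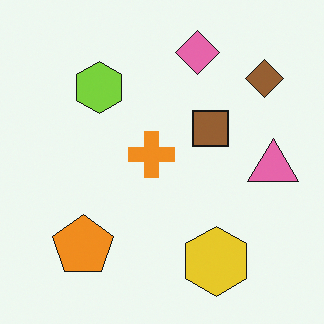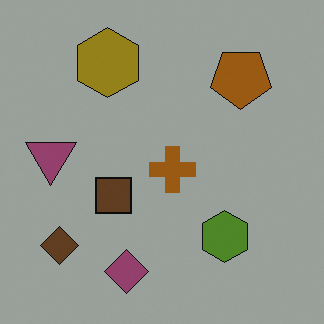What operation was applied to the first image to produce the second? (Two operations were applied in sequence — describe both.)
It was substantially darkened, then rotated 180°.

Every pixel — background and shapes alike — is uniformly darkened. The brown diamond sits in the top-right of the first image and the bottom-left of the second — consistent with a whole-image 180° rotation.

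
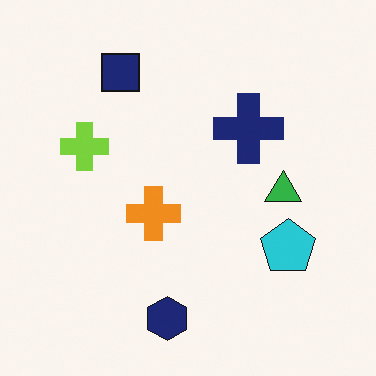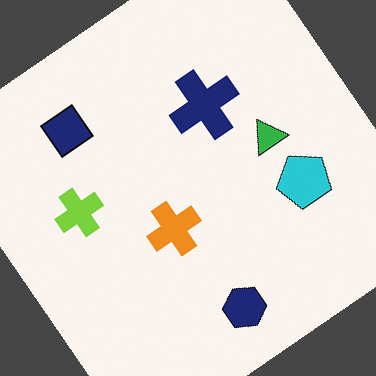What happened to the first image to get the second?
This is the original image rotated counter-clockwise by a large amount — several tens of degrees.

Every shape is tilted by the same angle and the image corners show triangular fill wedges — a whole-image rotation by a non-right angle.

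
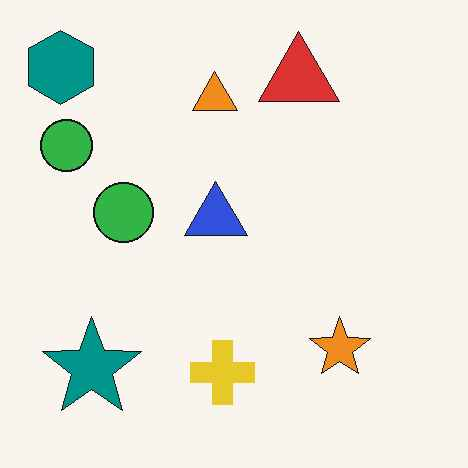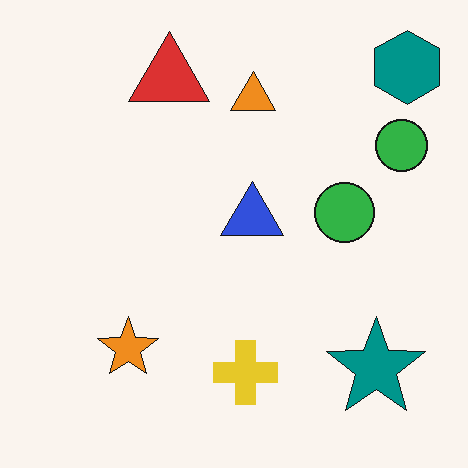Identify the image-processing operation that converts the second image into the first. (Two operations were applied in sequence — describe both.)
The image was flipped horizontally (left ↔ right), then JPEG-compressed with visible artifacts.

The teal hexagon is in the top-right of the second image and the top-left of the first — shapes on opposite sides of the vertical midline have swapped in a mirror flip. Blocky 8×8 compression artifacts appear around shape edges and the flat background shows ringing — characteristic JPEG degradation.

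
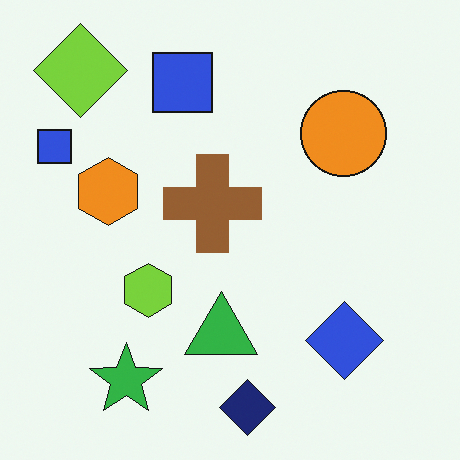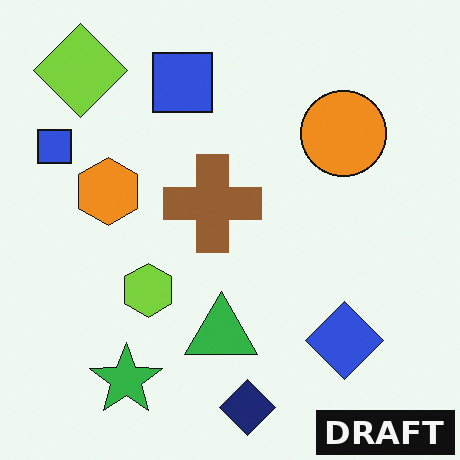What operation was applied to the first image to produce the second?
Watermarked with the text "DRAFT" in the lower-right corner.

A dark label reading "DRAFT" appears in the lower-right corner.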